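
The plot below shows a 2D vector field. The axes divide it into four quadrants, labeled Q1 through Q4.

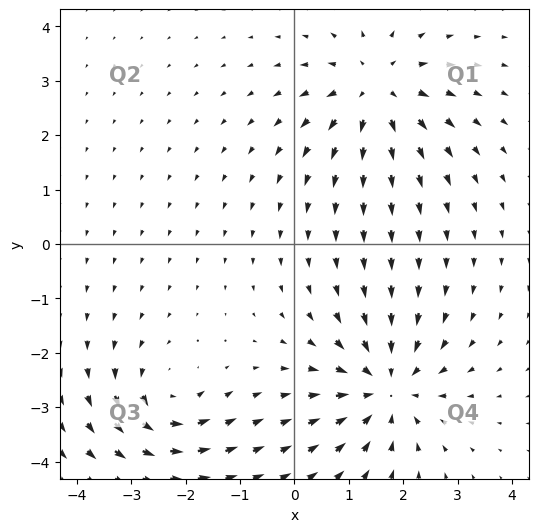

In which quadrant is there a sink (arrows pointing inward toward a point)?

The sink sits at approximately (1.7, -2.6), which lies in quadrant Q4. The divergence there is about -4, negative as expected for a sink.

Q4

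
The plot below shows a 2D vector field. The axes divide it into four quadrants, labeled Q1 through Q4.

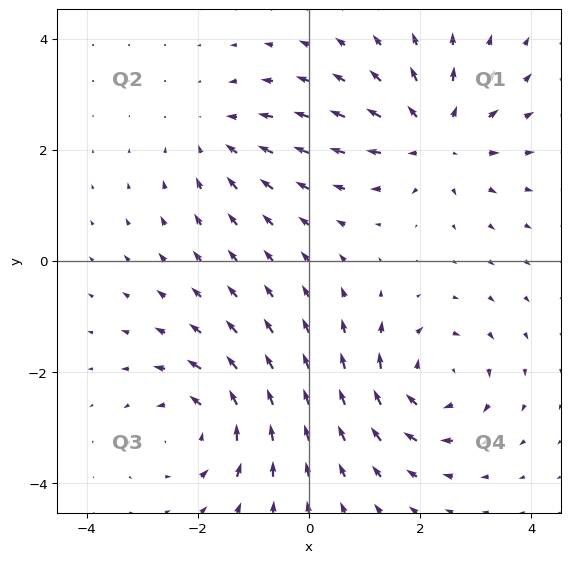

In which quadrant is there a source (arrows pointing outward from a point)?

Q1

The source sits at approximately (2.3, 2.2), which lies in quadrant Q1. The divergence there is about +5, positive as expected for a source.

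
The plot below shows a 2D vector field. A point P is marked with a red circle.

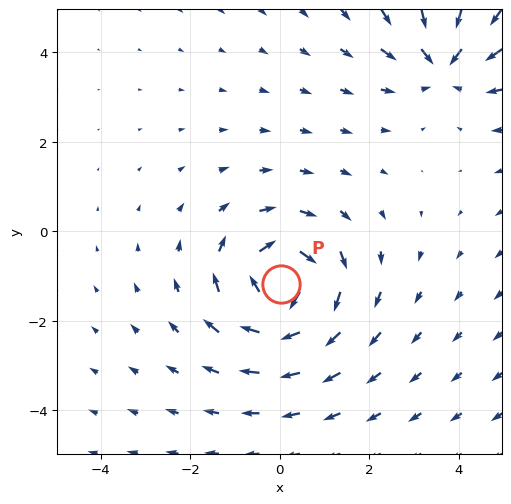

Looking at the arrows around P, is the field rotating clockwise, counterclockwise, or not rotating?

Near P at (0.0, -1.2) the arrows circulate clockwise. The curl (z-component) there is about -5; negative curl means clockwise rotation.

clockwise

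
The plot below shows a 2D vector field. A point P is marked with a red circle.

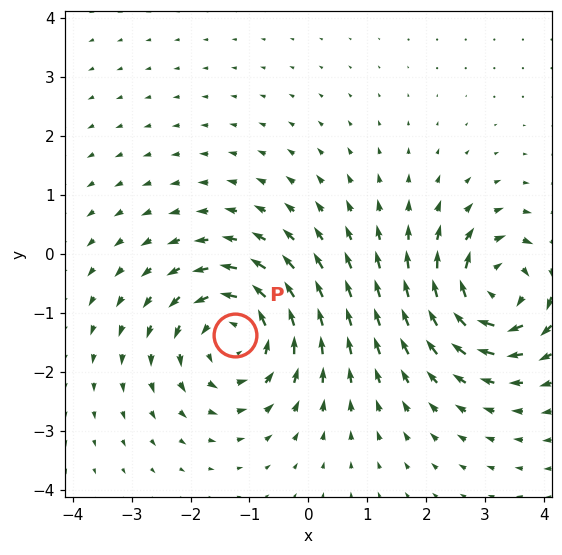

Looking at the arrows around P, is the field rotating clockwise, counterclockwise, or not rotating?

Near P at (-1.2, -1.4) the arrows circulate counterclockwise. The curl (z-component) there is about +5; positive curl means counterclockwise rotation.

counterclockwise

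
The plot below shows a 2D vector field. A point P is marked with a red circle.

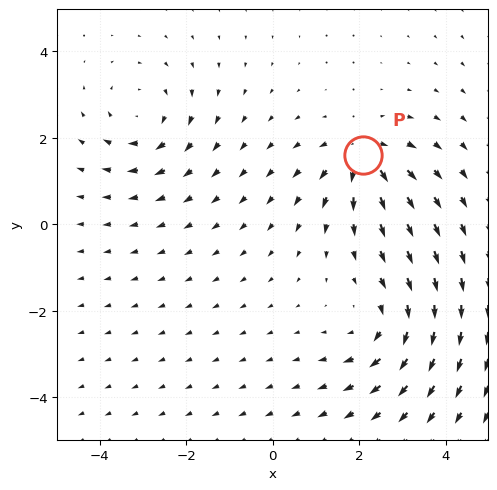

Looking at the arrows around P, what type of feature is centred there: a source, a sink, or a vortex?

source

At P (2.1, 1.6) the arrows spread outward. Divergence about +4, curl ≈0 — positive divergence with near-zero curl is a source.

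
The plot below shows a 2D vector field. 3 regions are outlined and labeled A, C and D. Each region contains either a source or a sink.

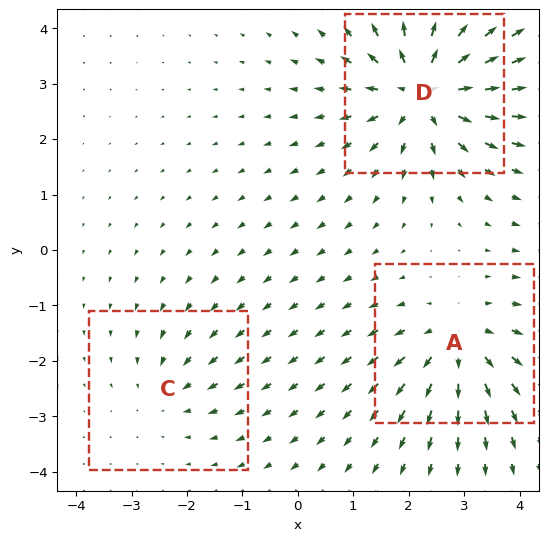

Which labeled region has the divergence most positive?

Divergence at each region's feature centre — A: about +4, C: about -2, D: about +6. Region D is most positive.

D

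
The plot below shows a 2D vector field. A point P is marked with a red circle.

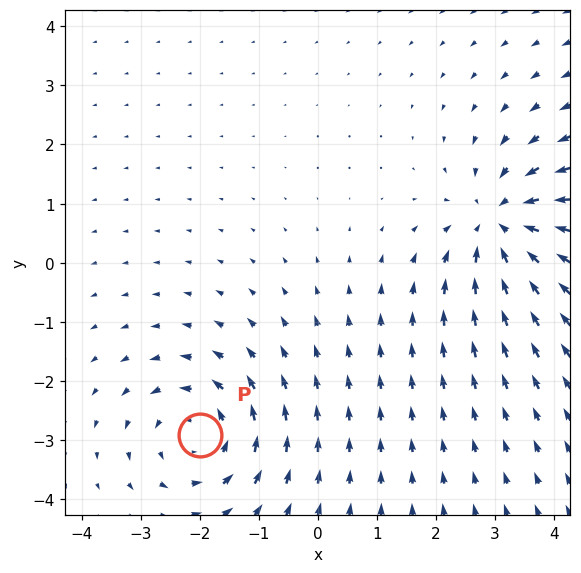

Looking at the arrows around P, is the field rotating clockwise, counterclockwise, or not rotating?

Near P at (-2.0, -2.9) the arrows circulate counterclockwise. The curl (z-component) there is about +4; positive curl means counterclockwise rotation.

counterclockwise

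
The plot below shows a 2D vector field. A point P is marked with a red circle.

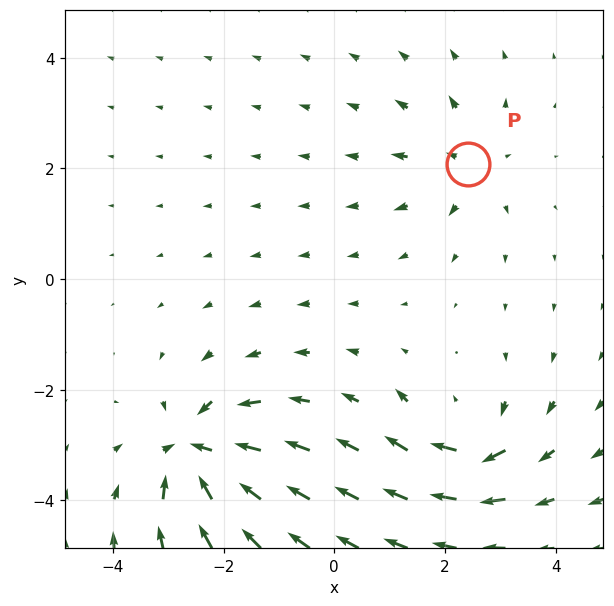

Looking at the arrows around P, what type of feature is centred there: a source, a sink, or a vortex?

source

At P (2.4, 2.1) the arrows spread outward. Divergence about +4, curl ≈0 — positive divergence with near-zero curl is a source.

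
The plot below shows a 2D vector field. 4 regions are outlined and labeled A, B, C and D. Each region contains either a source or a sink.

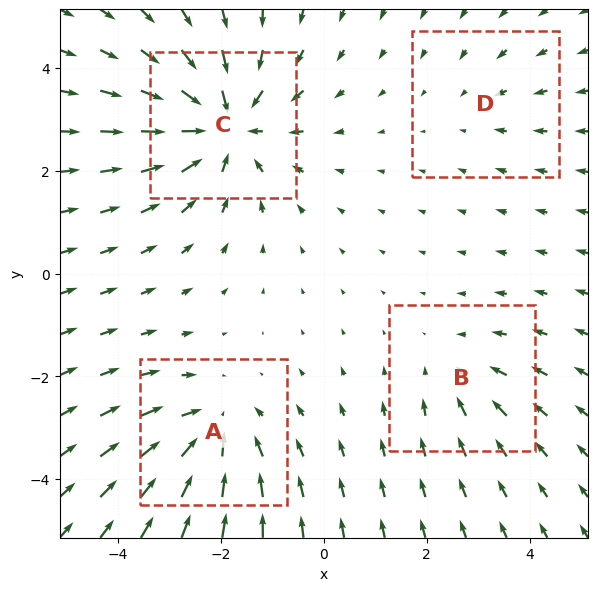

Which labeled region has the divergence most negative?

Divergence at each region's feature centre — A: about -5, B: about -3, C: about -6, D: about -2. Region C is most negative.

C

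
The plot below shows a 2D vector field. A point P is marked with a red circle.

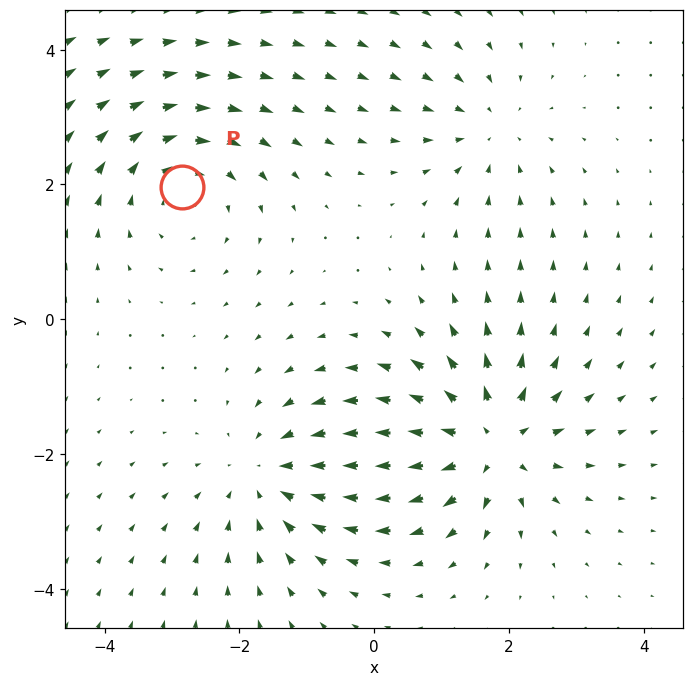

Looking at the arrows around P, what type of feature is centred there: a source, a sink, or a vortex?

At P (-2.9, 2.0) the arrows circulate clockwise. Divergence ≈0, curl about -3 — near-zero divergence with nonzero curl is a vortex.

vortex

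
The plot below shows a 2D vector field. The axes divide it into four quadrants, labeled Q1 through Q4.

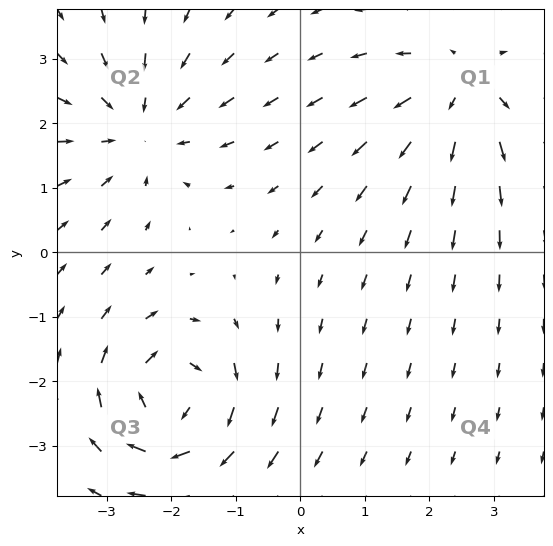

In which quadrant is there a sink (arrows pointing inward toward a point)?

The sink sits at approximately (-2.5, 1.9), which lies in quadrant Q2. The divergence there is about -3, negative as expected for a sink.

Q2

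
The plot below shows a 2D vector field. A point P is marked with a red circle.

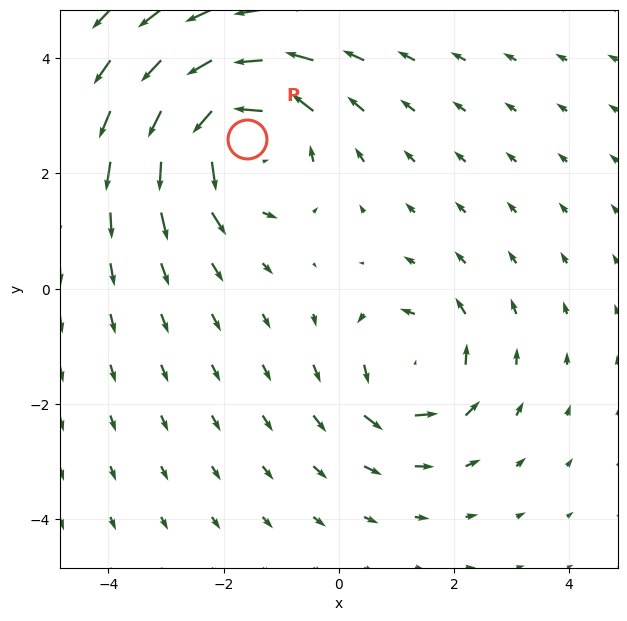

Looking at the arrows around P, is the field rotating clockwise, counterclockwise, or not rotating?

Near P at (-1.6, 2.6) the arrows circulate counterclockwise. The curl (z-component) there is about +4; positive curl means counterclockwise rotation.

counterclockwise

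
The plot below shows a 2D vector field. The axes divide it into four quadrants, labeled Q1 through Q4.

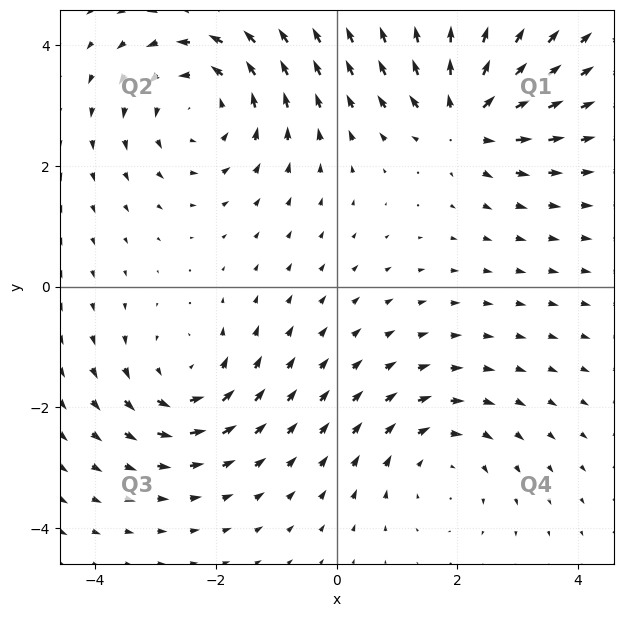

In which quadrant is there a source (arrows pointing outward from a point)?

The source sits at approximately (2.1, 2.8), which lies in quadrant Q1. The divergence there is about +6, positive as expected for a source.

Q1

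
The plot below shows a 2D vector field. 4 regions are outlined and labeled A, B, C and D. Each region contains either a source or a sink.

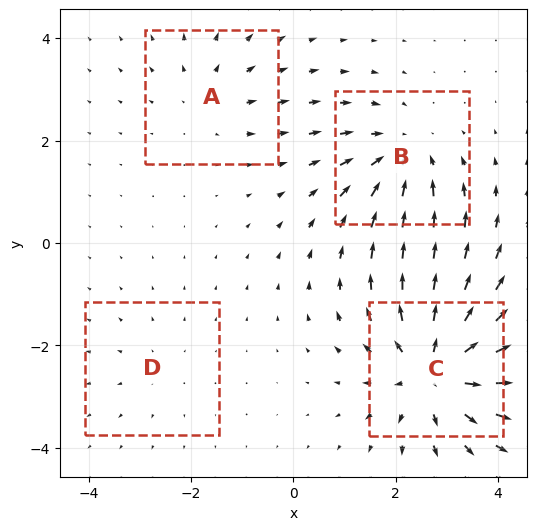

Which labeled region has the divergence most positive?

C

Divergence at each region's feature centre — A: about +3, B: about -4, C: about +7, D: about +2. Region C is most positive.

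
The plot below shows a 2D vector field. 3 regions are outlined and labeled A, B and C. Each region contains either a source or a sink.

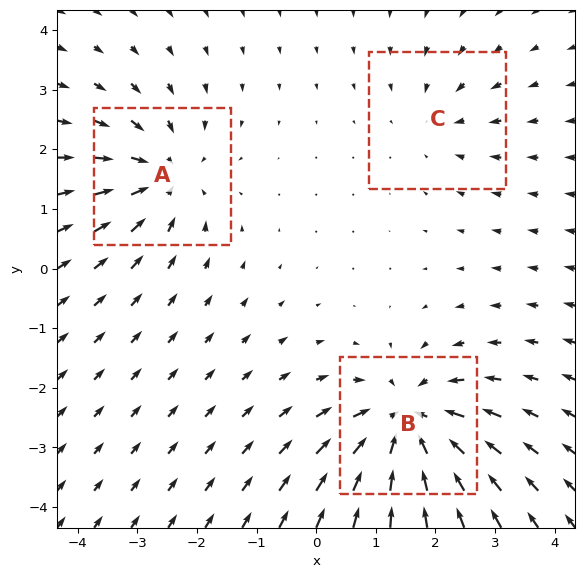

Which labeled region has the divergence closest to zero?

C

Divergence at each region's feature centre — A: about -3, B: about -5, C: about -2. Region C is closest to zero.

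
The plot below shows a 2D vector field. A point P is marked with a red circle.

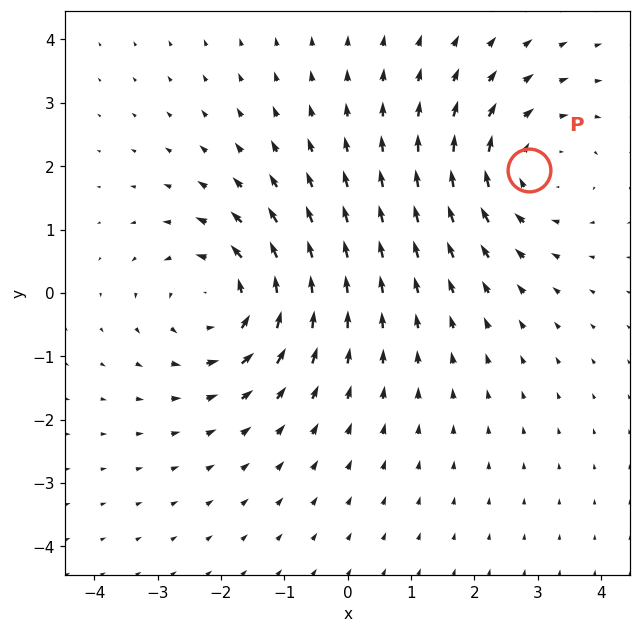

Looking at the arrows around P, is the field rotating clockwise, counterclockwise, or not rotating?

clockwise

Near P at (2.9, 1.9) the arrows circulate clockwise. The curl (z-component) there is about -3; negative curl means clockwise rotation.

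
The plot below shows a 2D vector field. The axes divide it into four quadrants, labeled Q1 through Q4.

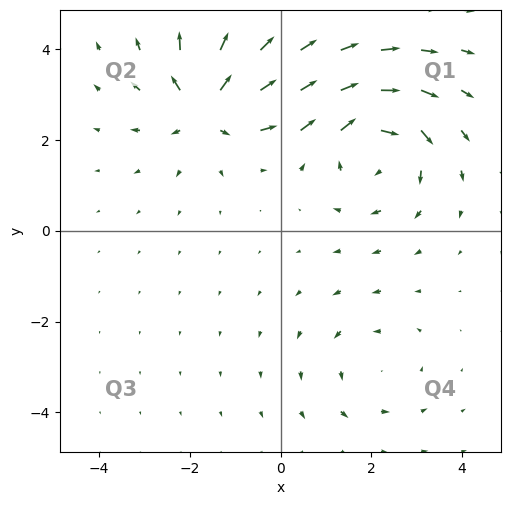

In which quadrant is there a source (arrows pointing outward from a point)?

Q2

The source sits at approximately (-1.6, 2.7), which lies in quadrant Q2. The divergence there is about +5, positive as expected for a source.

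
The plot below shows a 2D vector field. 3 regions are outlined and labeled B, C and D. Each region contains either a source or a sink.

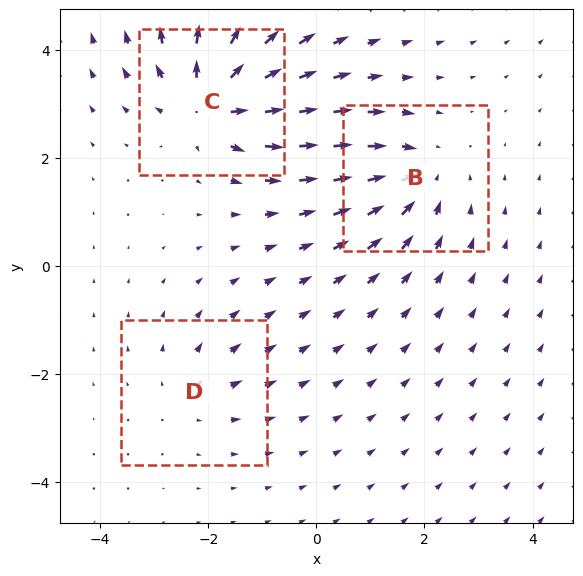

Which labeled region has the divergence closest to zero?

Divergence at each region's feature centre — B: about -4, C: about +5, D: about +2. Region D is closest to zero.

D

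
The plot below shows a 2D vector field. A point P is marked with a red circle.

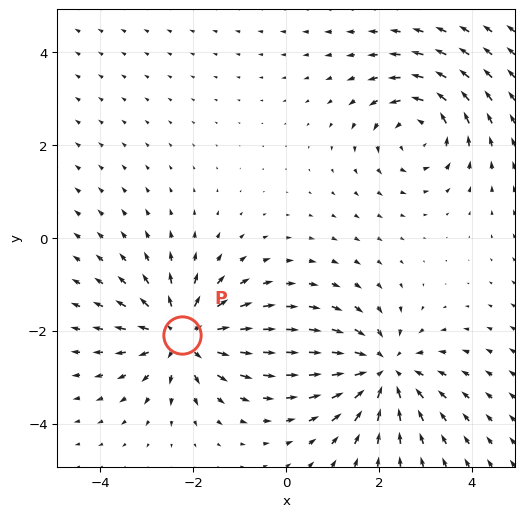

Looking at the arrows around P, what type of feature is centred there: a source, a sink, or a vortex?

At P (-2.2, -2.1) the arrows spread outward. Divergence about +5, curl ≈0 — positive divergence with near-zero curl is a source.

source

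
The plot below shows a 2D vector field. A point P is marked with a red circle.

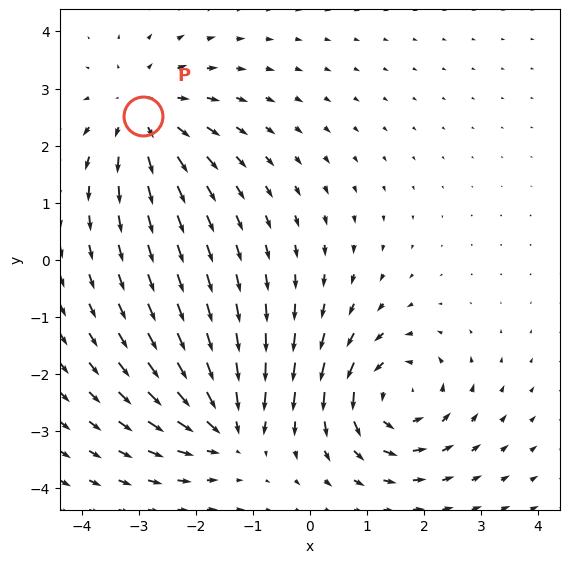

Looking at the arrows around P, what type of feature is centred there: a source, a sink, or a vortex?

source

At P (-2.9, 2.5) the arrows spread outward. Divergence about +4, curl ≈0 — positive divergence with near-zero curl is a source.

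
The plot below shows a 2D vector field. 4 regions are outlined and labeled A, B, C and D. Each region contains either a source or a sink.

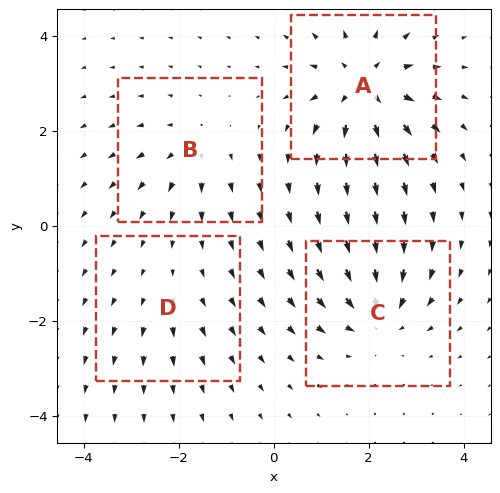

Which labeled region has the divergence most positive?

A

Divergence at each region's feature centre — A: about +7, B: about +4, C: about -6, D: about +2. Region A is most positive.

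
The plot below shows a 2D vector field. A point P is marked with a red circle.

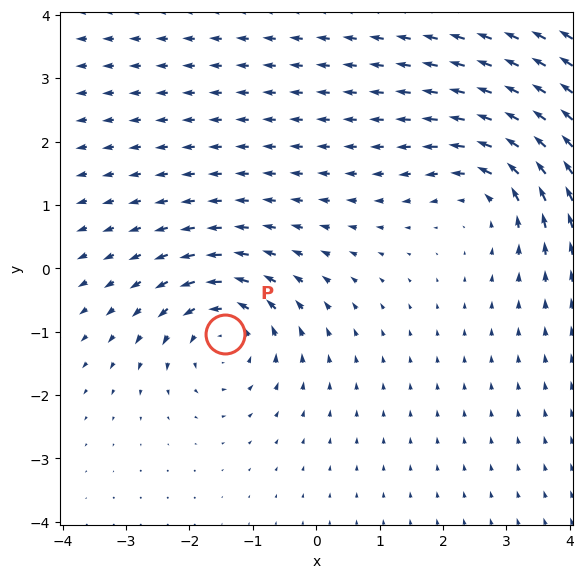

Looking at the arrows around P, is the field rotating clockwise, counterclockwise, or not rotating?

counterclockwise

Near P at (-1.4, -1.0) the arrows circulate counterclockwise. The curl (z-component) there is about +4; positive curl means counterclockwise rotation.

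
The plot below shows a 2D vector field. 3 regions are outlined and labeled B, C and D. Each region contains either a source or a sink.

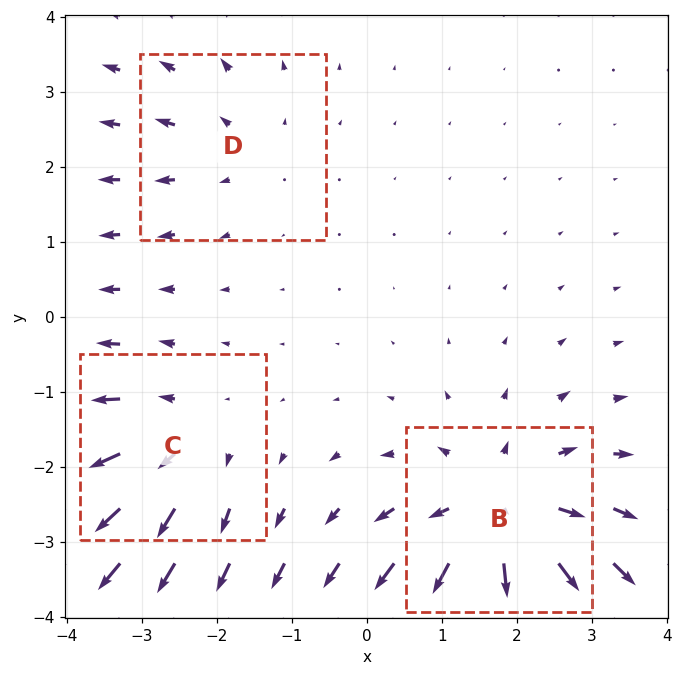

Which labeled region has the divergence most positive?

Divergence at each region's feature centre — B: about +5, C: about +3, D: about +2. Region B is most positive.

B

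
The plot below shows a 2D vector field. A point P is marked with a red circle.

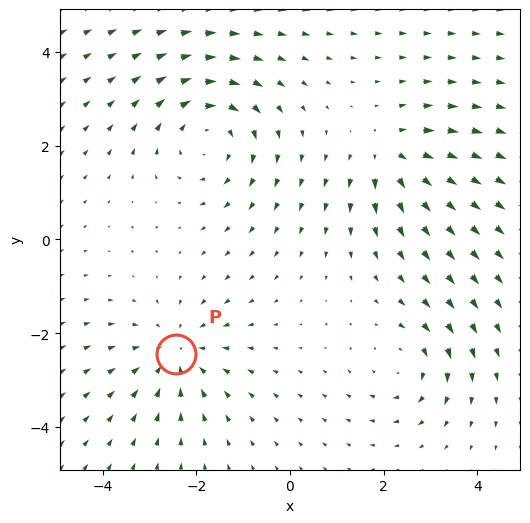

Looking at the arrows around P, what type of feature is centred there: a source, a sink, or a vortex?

At P (-2.4, -2.4) the arrows converge inward. Divergence about -3, curl ≈0 — negative divergence with near-zero curl is a sink.

sink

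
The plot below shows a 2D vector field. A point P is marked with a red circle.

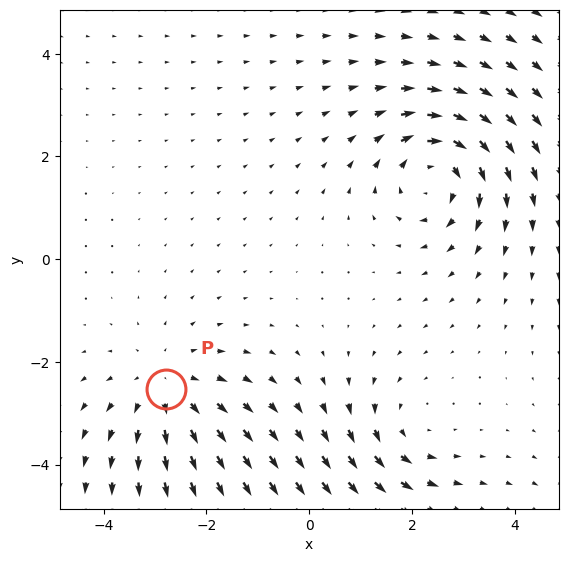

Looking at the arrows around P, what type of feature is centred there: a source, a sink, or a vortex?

At P (-2.8, -2.5) the arrows spread outward. Divergence about +3, curl ≈0 — positive divergence with near-zero curl is a source.

source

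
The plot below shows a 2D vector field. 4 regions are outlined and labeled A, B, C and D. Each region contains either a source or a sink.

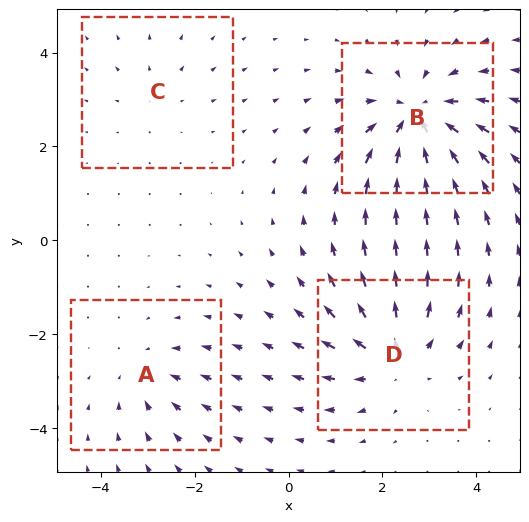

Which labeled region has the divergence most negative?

B

Divergence at each region's feature centre — A: about -3, B: about -6, C: about +2, D: about +5. Region B is most negative.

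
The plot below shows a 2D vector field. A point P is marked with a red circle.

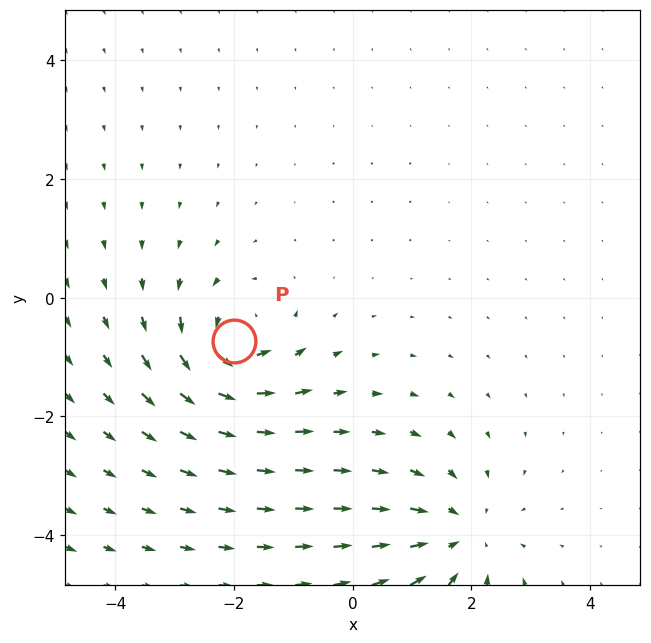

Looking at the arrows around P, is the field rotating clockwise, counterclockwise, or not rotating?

Near P at (-2.0, -0.7) the arrows circulate counterclockwise. The curl (z-component) there is about +5; positive curl means counterclockwise rotation.

counterclockwise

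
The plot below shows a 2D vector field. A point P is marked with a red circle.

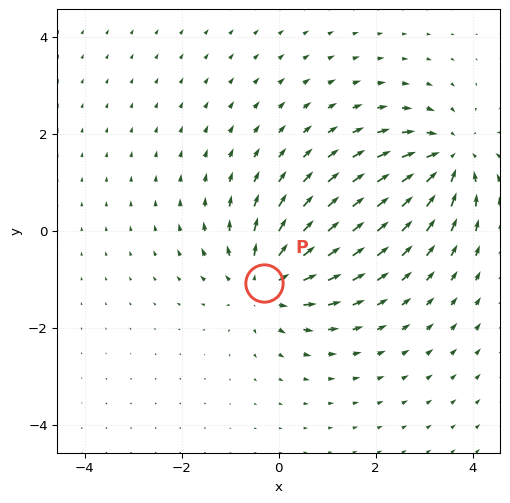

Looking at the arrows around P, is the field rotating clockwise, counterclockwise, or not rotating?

Near P at (-0.3, -1.1) the arrows show no circulation. The curl there is ≈0.

not rotating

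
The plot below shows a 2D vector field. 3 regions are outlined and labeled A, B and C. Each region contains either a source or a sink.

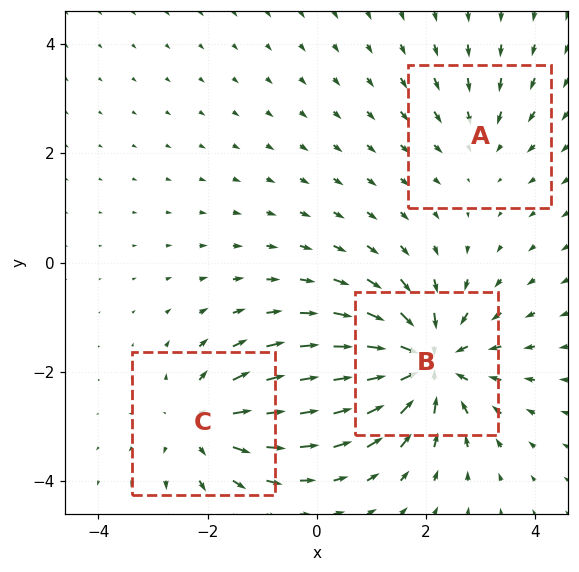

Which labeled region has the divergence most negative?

Divergence at each region's feature centre — A: about -2, B: about -5, C: about +3. Region B is most negative.

B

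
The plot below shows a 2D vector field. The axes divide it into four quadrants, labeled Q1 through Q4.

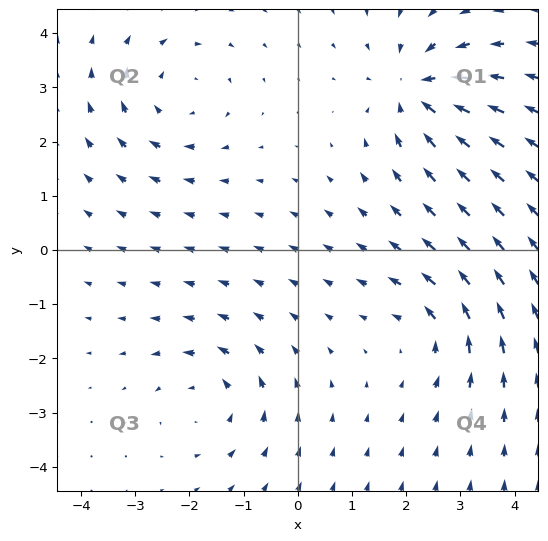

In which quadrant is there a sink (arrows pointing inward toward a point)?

The sink sits at approximately (2.2, 3.0), which lies in quadrant Q1. The divergence there is about -5, negative as expected for a sink.

Q1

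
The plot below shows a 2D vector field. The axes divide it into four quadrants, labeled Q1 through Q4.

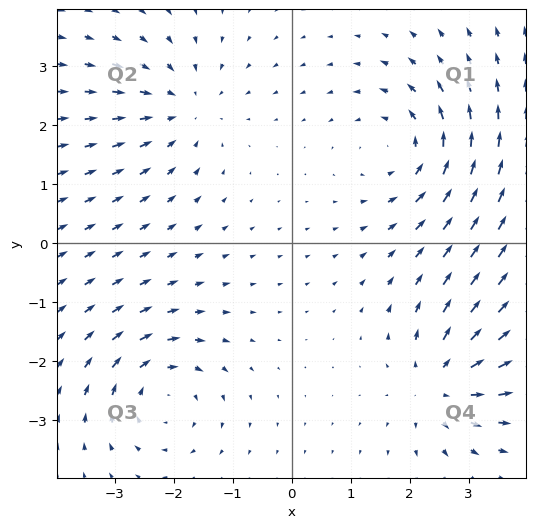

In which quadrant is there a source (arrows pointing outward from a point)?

The source sits at approximately (2.5, -2.4), which lies in quadrant Q4. The divergence there is about +5, positive as expected for a source.

Q4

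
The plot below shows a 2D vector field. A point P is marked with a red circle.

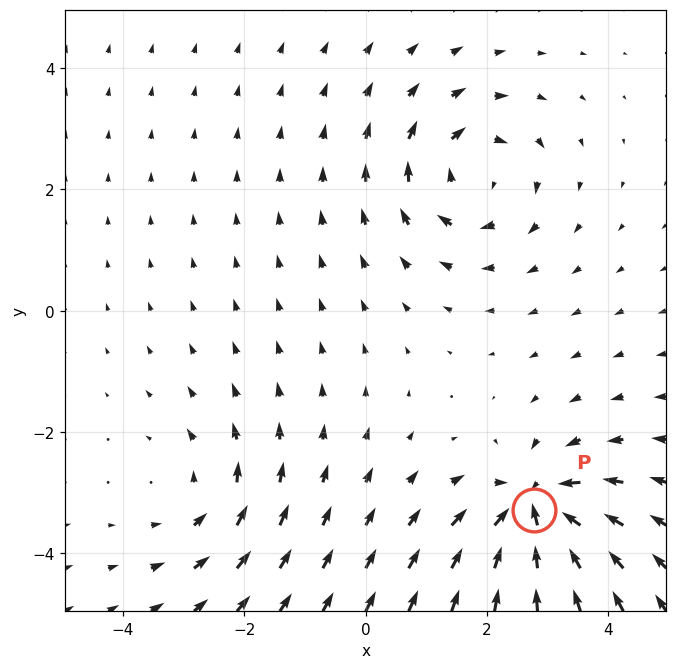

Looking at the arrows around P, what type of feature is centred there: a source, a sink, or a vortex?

sink

At P (2.8, -3.3) the arrows converge inward. Divergence about -7, curl ≈0 — negative divergence with near-zero curl is a sink.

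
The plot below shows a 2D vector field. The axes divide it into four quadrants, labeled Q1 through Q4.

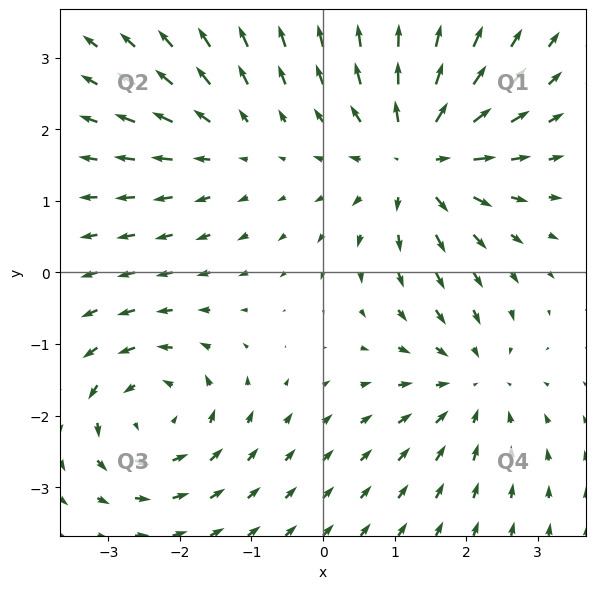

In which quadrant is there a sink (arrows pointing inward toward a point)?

The sink sits at approximately (2.1, -1.5), which lies in quadrant Q4. The divergence there is about -3, negative as expected for a sink.

Q4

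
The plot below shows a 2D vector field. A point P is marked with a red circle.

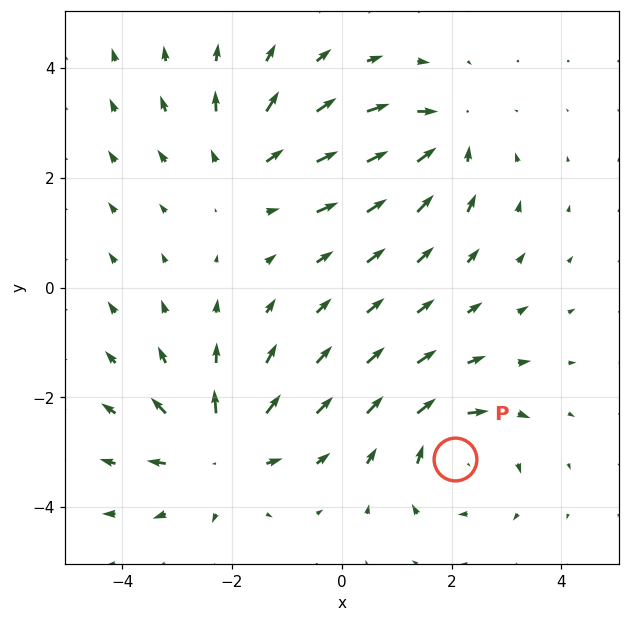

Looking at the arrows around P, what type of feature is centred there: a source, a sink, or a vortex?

At P (2.1, -3.1) the arrows circulate clockwise. Divergence ≈0, curl about -5 — near-zero divergence with nonzero curl is a vortex.

vortex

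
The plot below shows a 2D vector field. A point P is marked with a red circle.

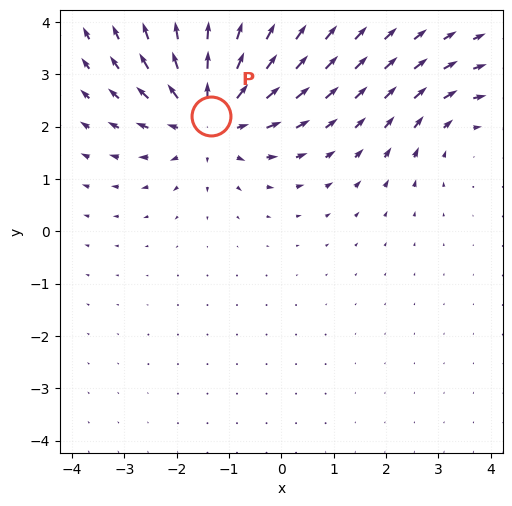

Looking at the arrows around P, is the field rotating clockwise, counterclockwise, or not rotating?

Near P at (-1.4, 2.2) the arrows show no circulation. The curl there is ≈0.

not rotating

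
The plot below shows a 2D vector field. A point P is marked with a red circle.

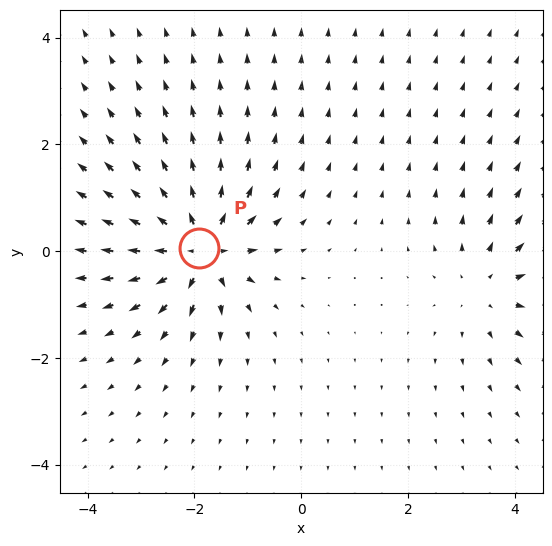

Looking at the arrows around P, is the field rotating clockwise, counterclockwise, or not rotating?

Near P at (-1.9, 0.1) the arrows show no circulation. The curl there is ≈0.

not rotating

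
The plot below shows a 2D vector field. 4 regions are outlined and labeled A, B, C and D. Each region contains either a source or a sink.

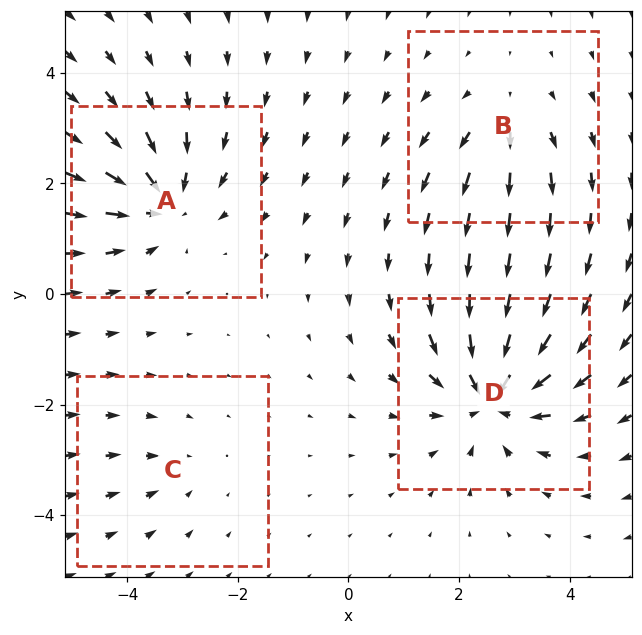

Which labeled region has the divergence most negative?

D

Divergence at each region's feature centre — A: about -5, B: about +3, C: about -2, D: about -7. Region D is most negative.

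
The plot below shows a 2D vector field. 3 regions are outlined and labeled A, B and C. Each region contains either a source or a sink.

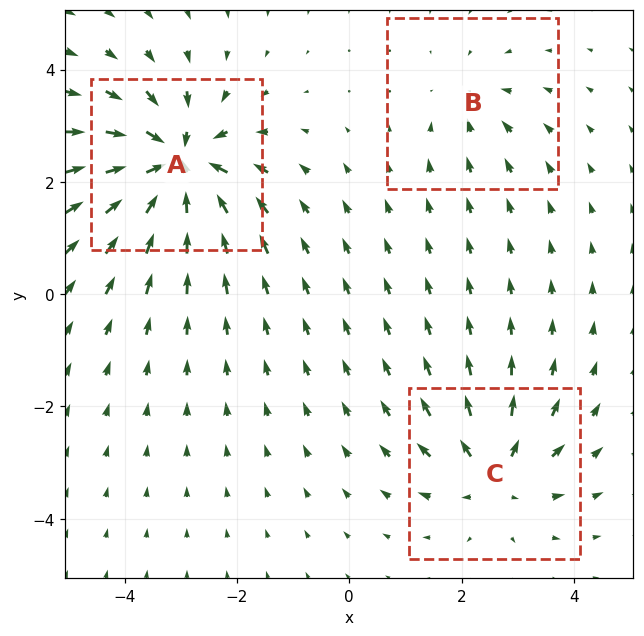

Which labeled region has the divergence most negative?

A

Divergence at each region's feature centre — A: about -6, B: about -2, C: about +4. Region A is most negative.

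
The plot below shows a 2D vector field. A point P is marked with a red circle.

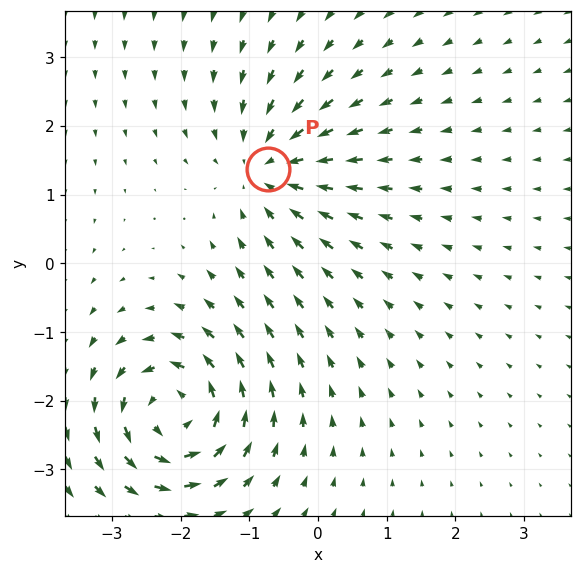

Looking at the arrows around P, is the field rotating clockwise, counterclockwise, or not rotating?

Near P at (-0.7, 1.4) the arrows show no circulation. The curl there is ≈0.

not rotating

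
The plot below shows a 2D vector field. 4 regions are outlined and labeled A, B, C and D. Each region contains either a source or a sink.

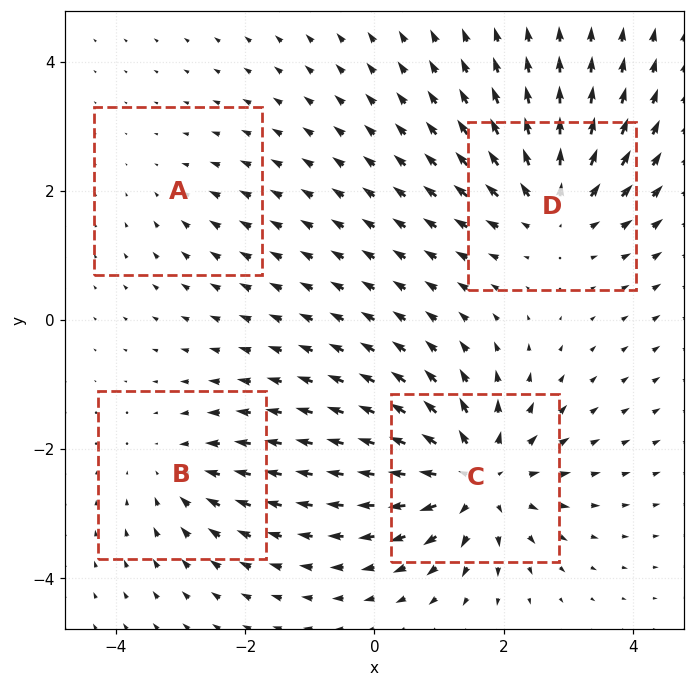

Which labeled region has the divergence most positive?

Divergence at each region's feature centre — A: about -2, B: about -4, C: about +7, D: about +6. Region C is most positive.

C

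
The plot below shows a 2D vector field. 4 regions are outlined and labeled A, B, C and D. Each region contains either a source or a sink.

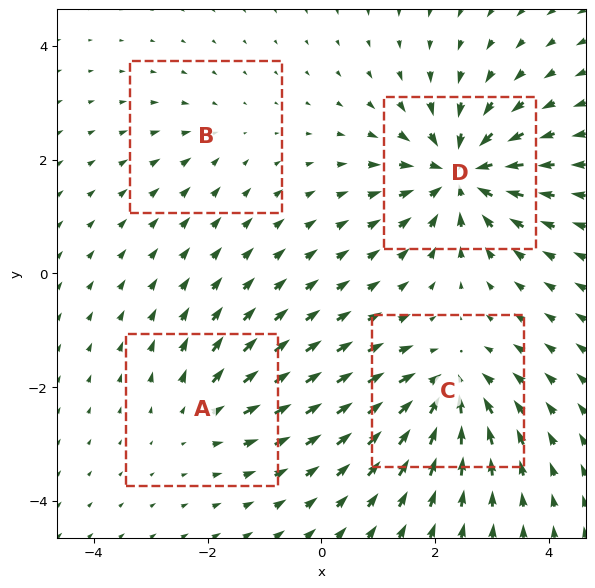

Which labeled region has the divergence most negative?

D

Divergence at each region's feature centre — A: about +4, B: about -2, C: about -6, D: about -9. Region D is most negative.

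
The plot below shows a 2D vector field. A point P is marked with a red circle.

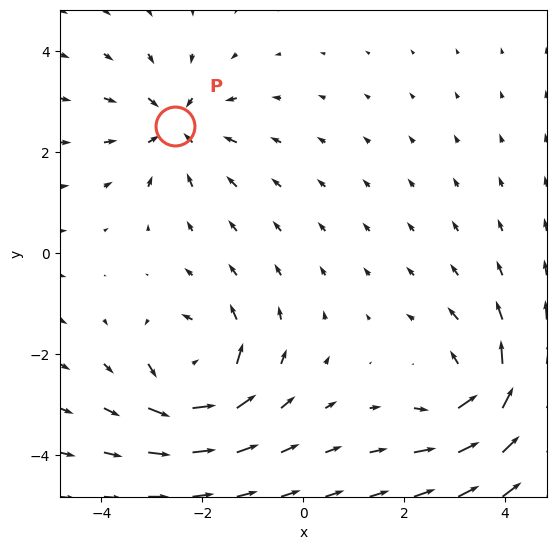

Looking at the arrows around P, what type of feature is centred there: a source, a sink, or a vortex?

sink

At P (-2.5, 2.5) the arrows converge inward. Divergence about -3, curl ≈0 — negative divergence with near-zero curl is a sink.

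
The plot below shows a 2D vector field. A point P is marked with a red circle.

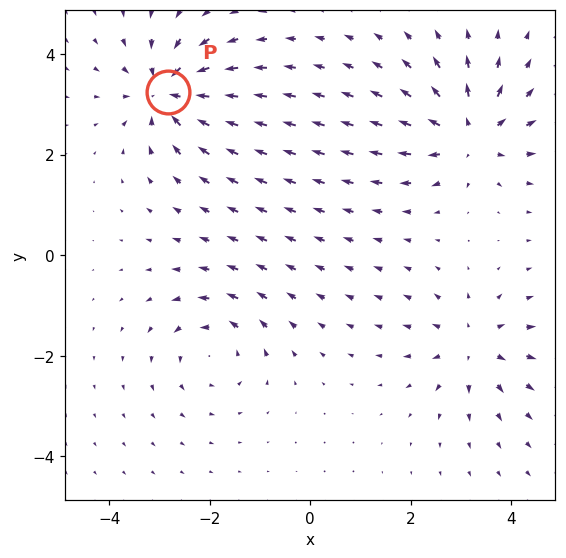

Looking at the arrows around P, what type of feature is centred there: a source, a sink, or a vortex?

sink

At P (-2.8, 3.2) the arrows converge inward. Divergence about -7, curl ≈0 — negative divergence with near-zero curl is a sink.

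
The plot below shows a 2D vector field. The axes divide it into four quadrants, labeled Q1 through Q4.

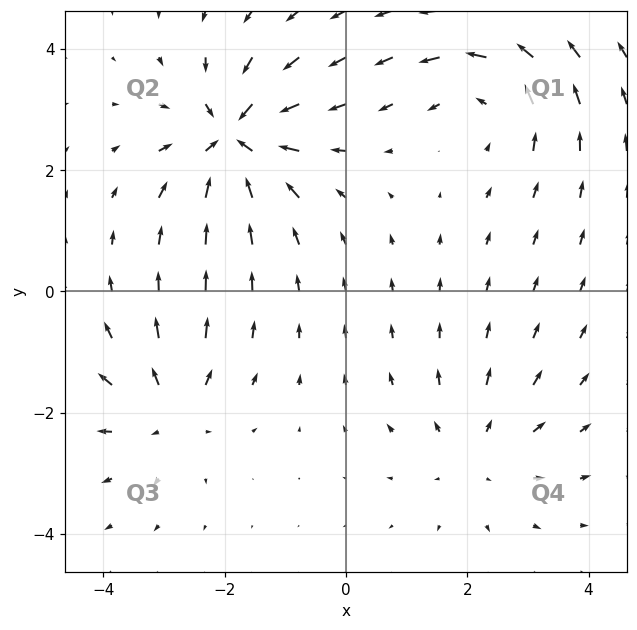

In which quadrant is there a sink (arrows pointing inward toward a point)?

Q2

The sink sits at approximately (-1.8, 2.5), which lies in quadrant Q2. The divergence there is about -5, negative as expected for a sink.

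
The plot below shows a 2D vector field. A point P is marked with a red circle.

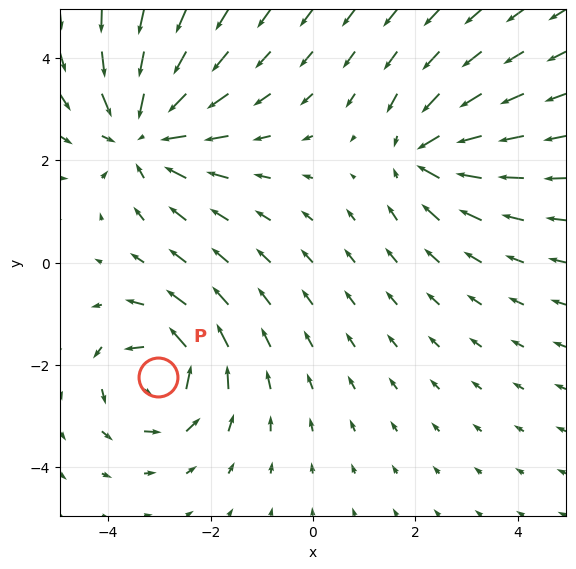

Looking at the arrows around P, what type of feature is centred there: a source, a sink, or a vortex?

At P (-3.0, -2.2) the arrows circulate counterclockwise. Divergence ≈0, curl about +5 — near-zero divergence with nonzero curl is a vortex.

vortex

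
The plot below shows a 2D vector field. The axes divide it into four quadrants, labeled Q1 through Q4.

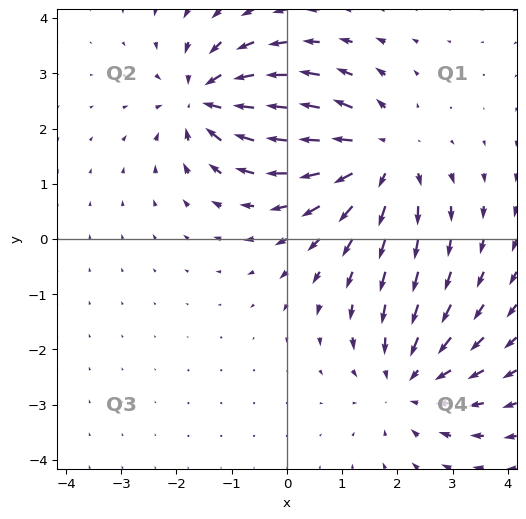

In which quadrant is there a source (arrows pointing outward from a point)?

Q1

The source sits at approximately (1.7, 1.5), which lies in quadrant Q1. The divergence there is about +5, positive as expected for a source.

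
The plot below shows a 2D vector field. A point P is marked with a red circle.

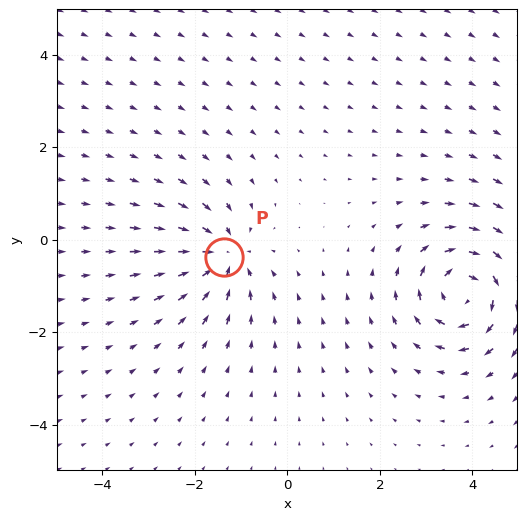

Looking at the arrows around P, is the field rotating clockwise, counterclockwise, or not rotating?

not rotating

Near P at (-1.4, -0.4) the arrows show no circulation. The curl there is ≈0.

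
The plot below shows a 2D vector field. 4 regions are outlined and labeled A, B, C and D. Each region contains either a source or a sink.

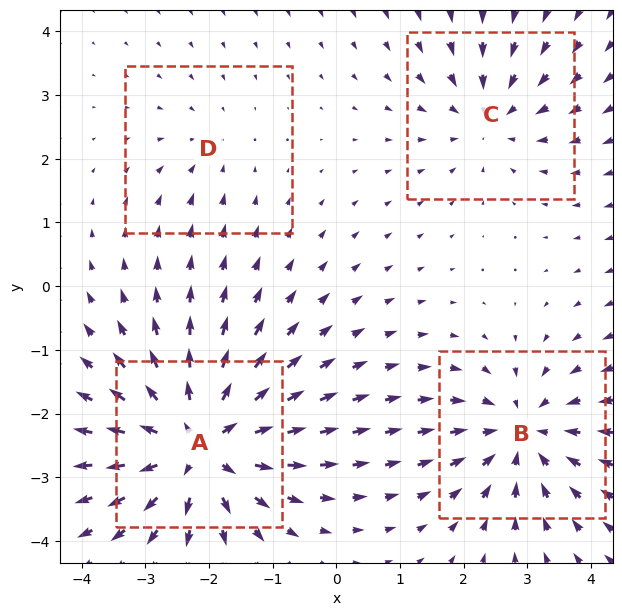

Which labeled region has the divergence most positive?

A

Divergence at each region's feature centre — A: about +7, B: about -5, C: about -4, D: about -2. Region A is most positive.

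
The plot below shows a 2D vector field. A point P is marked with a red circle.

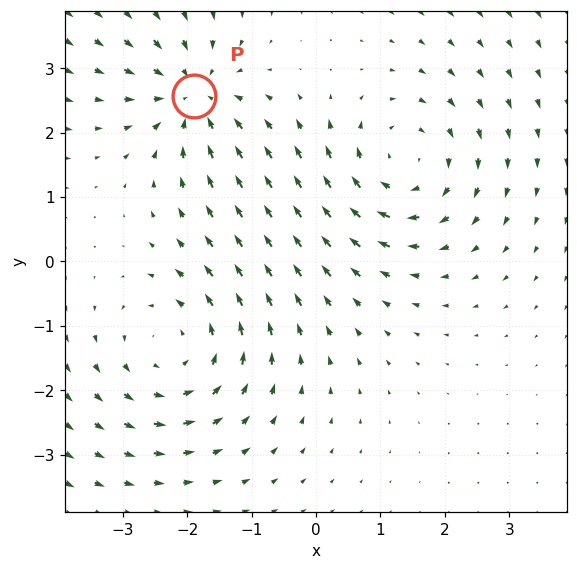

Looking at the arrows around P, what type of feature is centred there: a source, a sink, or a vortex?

At P (-1.9, 2.6) the arrows converge inward. Divergence about -5, curl ≈0 — negative divergence with near-zero curl is a sink.

sink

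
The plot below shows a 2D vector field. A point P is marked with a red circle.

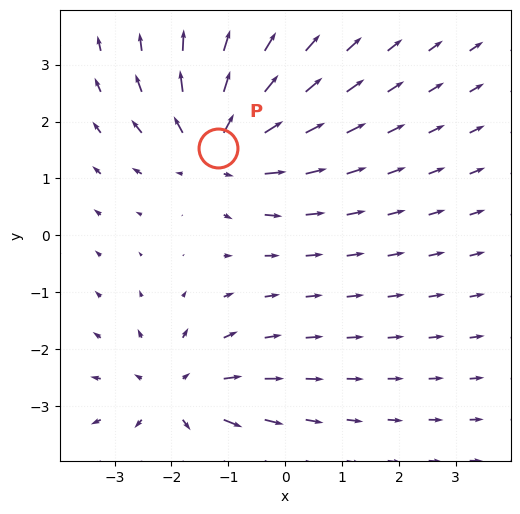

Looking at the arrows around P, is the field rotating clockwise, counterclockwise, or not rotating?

not rotating

Near P at (-1.2, 1.5) the arrows show no circulation. The curl there is ≈0.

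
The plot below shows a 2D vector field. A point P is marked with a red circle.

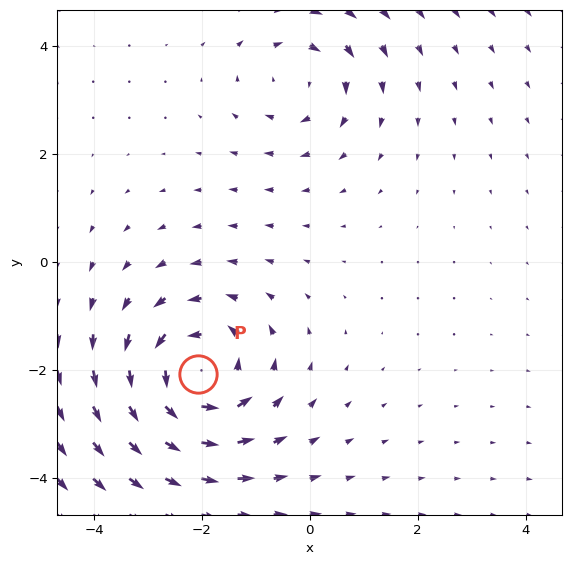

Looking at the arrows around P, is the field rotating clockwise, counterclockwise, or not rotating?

counterclockwise

Near P at (-2.1, -2.1) the arrows circulate counterclockwise. The curl (z-component) there is about +4; positive curl means counterclockwise rotation.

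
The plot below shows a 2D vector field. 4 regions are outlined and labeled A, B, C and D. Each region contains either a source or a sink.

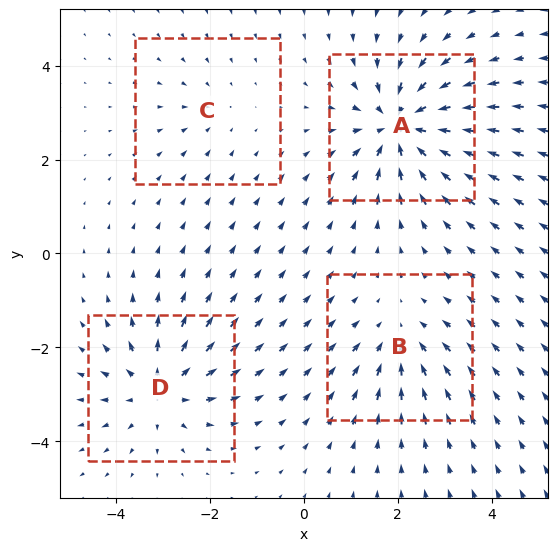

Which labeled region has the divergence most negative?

A

Divergence at each region's feature centre — A: about -7, B: about -3, C: about -2, D: about +5. Region A is most negative.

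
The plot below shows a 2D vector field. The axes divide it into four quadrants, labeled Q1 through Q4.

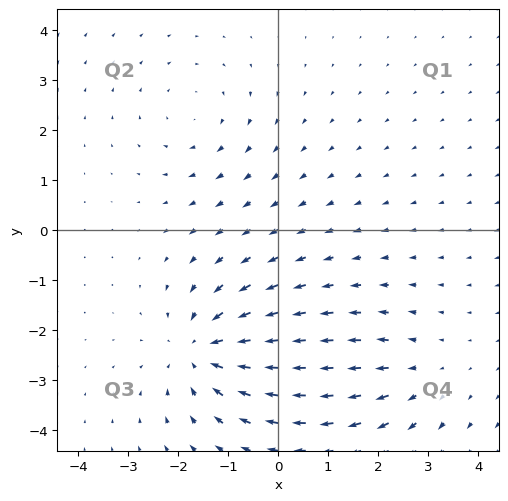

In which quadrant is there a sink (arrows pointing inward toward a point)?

The sink sits at approximately (-1.5, -2.4), which lies in quadrant Q3. The divergence there is about -4, negative as expected for a sink.

Q3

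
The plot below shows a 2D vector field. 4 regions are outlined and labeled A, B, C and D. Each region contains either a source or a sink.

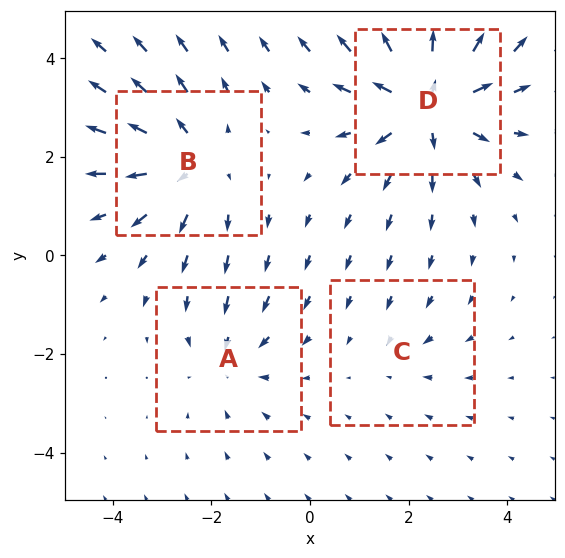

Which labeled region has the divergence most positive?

Divergence at each region's feature centre — A: about -3, B: about +4, C: about -2, D: about +6. Region D is most positive.

D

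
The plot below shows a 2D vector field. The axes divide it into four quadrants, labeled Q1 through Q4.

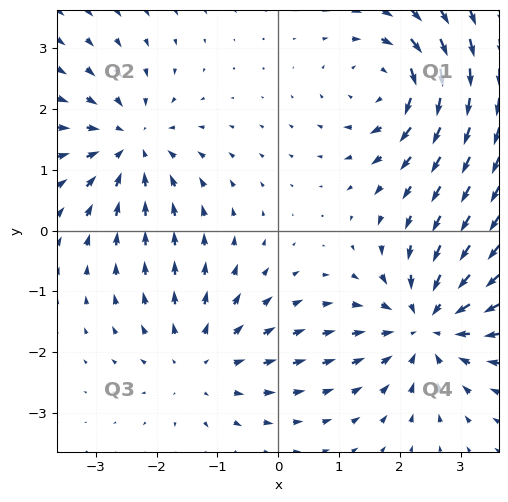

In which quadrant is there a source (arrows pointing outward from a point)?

The source sits at approximately (-1.3, -2.2), which lies in quadrant Q3. The divergence there is about +3, positive as expected for a source.

Q3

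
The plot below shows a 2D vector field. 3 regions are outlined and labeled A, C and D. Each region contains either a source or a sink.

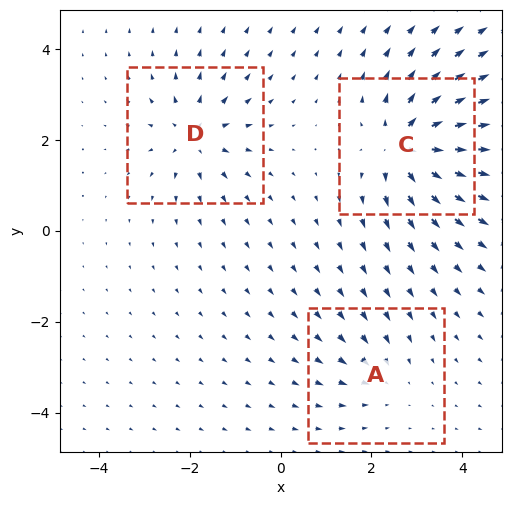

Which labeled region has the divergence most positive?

C

Divergence at each region's feature centre — A: about -2, C: about +6, D: about +4. Region C is most positive.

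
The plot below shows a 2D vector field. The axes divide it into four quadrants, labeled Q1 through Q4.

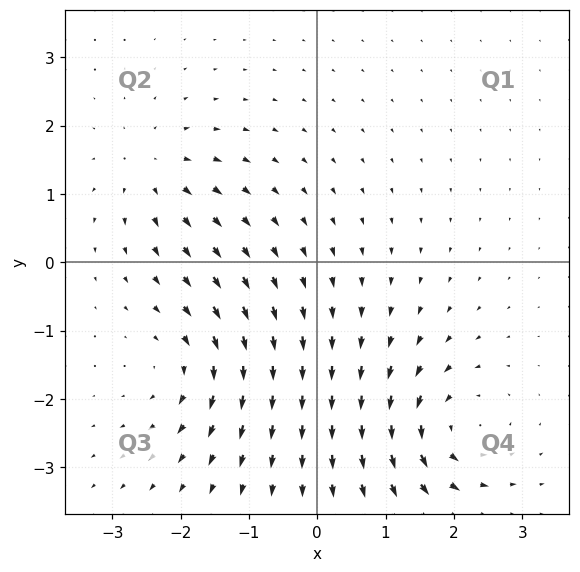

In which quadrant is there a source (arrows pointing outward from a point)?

Q2

The source sits at approximately (-2.4, 1.4), which lies in quadrant Q2. The divergence there is about +3, positive as expected for a source.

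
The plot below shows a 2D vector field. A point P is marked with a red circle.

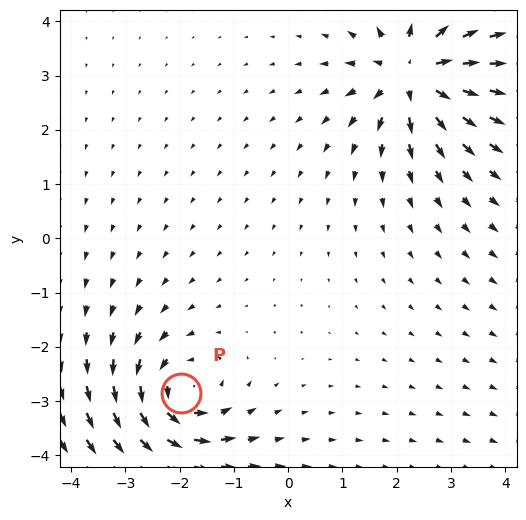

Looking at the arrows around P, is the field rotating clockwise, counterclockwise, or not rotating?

counterclockwise

Near P at (-2.0, -2.8) the arrows circulate counterclockwise. The curl (z-component) there is about +5; positive curl means counterclockwise rotation.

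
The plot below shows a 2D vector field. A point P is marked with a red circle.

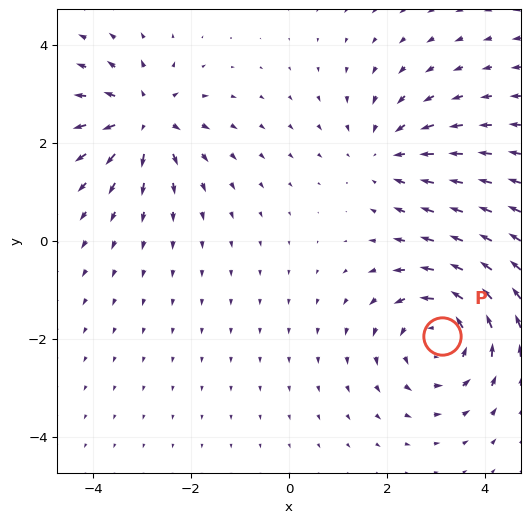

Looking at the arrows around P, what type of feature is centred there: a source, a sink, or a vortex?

vortex

At P (3.1, -1.9) the arrows circulate counterclockwise. Divergence ≈0, curl about +3 — near-zero divergence with nonzero curl is a vortex.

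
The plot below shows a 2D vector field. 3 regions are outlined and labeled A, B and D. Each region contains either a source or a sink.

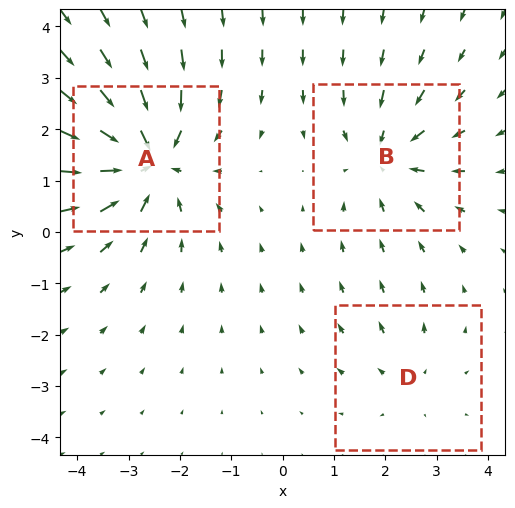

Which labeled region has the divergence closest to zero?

D

Divergence at each region's feature centre — A: about -5, B: about -3, D: about +2. Region D is closest to zero.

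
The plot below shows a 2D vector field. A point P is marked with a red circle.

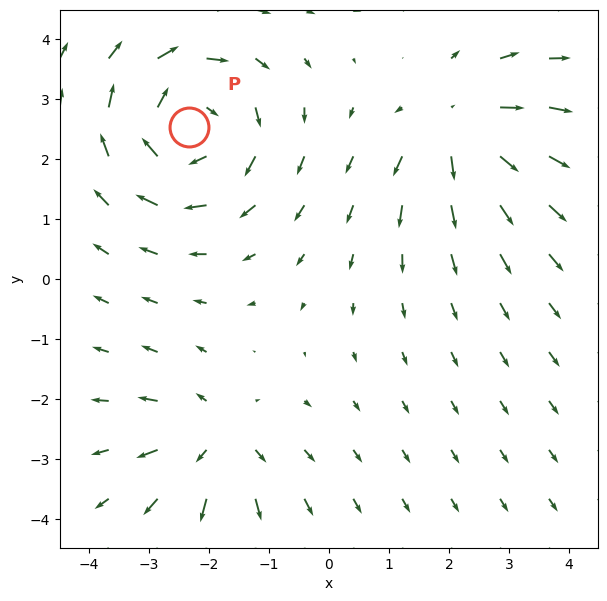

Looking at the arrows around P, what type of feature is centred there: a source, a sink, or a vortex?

At P (-2.3, 2.5) the arrows circulate clockwise. Divergence ≈0, curl about -4 — near-zero divergence with nonzero curl is a vortex.

vortex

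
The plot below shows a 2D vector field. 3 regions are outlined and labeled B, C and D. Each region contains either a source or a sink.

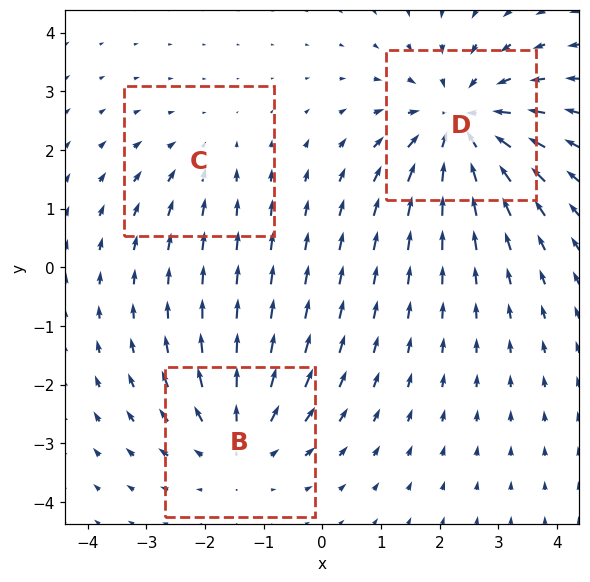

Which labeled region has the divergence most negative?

Divergence at each region's feature centre — B: about +3, C: about -2, D: about -4. Region D is most negative.

D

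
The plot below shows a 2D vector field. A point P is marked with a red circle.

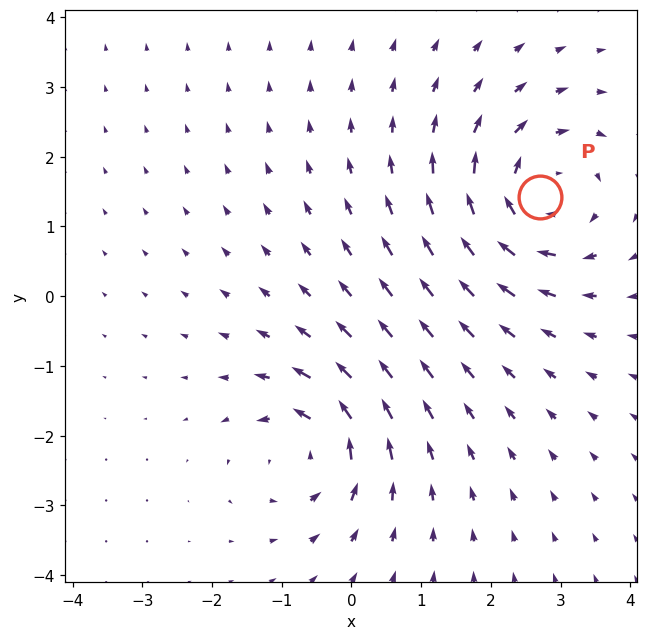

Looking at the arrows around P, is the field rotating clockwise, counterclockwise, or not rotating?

clockwise

Near P at (2.7, 1.4) the arrows circulate clockwise. The curl (z-component) there is about -4; negative curl means clockwise rotation.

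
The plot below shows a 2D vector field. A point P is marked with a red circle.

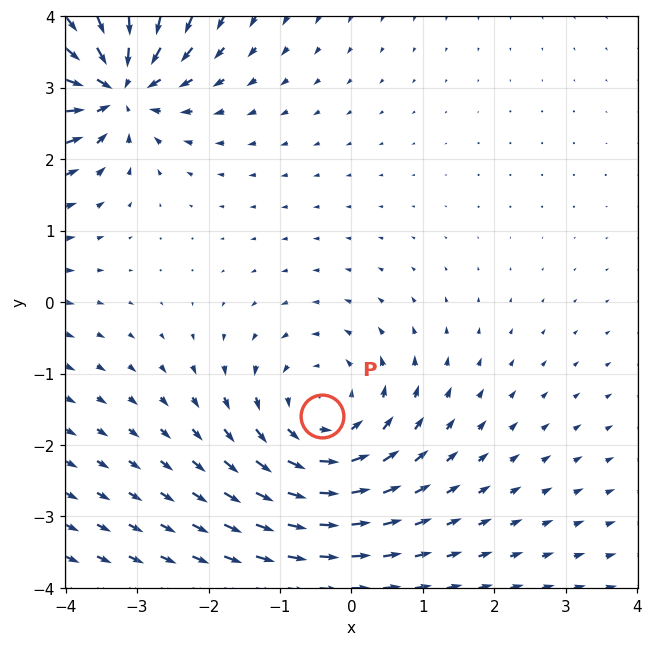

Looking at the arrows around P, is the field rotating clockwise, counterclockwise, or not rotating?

counterclockwise

Near P at (-0.4, -1.6) the arrows circulate counterclockwise. The curl (z-component) there is about +3; positive curl means counterclockwise rotation.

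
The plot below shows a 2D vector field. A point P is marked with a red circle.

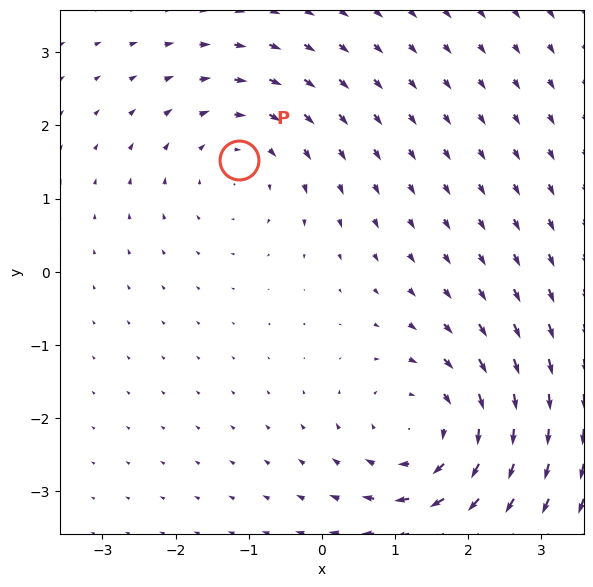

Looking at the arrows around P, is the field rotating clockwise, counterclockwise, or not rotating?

clockwise

Near P at (-1.1, 1.5) the arrows circulate clockwise. The curl (z-component) there is about -2; negative curl means clockwise rotation.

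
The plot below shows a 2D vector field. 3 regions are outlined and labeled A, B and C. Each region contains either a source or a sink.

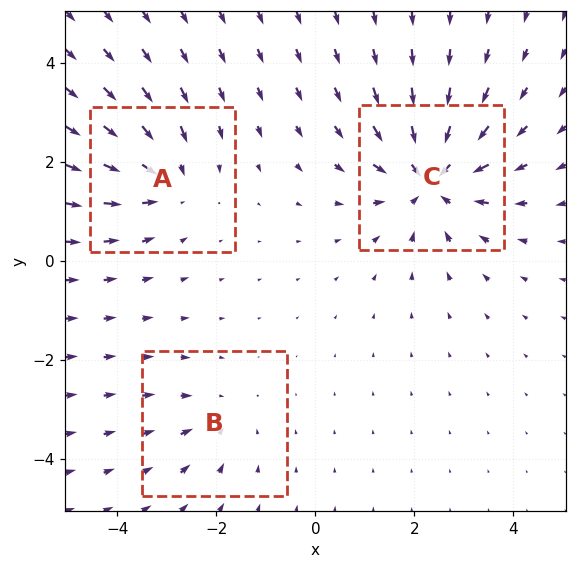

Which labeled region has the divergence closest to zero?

Divergence at each region's feature centre — A: about -3, B: about -2, C: about -5. Region B is closest to zero.

B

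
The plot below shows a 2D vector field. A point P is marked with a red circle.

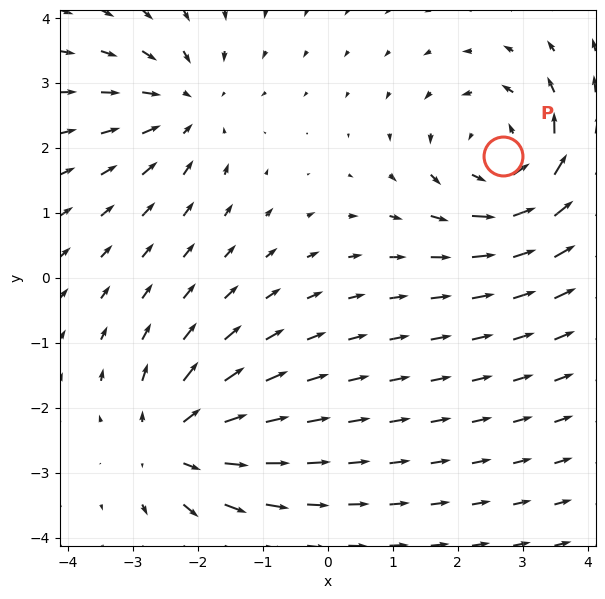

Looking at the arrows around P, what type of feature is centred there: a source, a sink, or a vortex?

vortex

At P (2.7, 1.9) the arrows circulate counterclockwise. Divergence ≈0, curl about +4 — near-zero divergence with nonzero curl is a vortex.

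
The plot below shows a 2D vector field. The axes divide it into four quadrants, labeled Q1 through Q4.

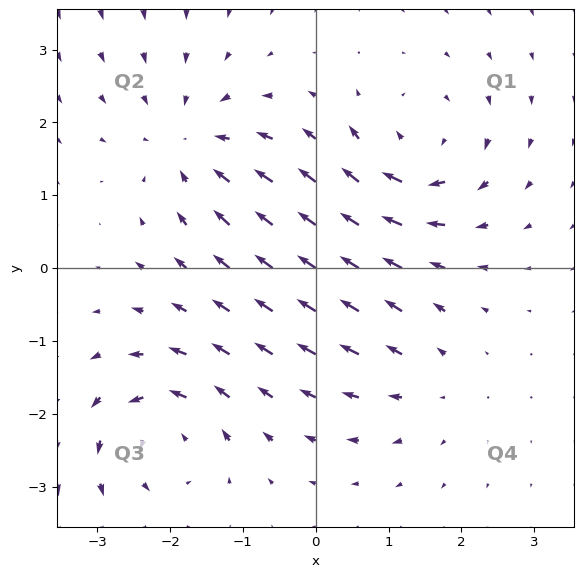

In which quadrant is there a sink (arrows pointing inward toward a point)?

The sink sits at approximately (-1.7, 1.7), which lies in quadrant Q2. The divergence there is about -4, negative as expected for a sink.

Q2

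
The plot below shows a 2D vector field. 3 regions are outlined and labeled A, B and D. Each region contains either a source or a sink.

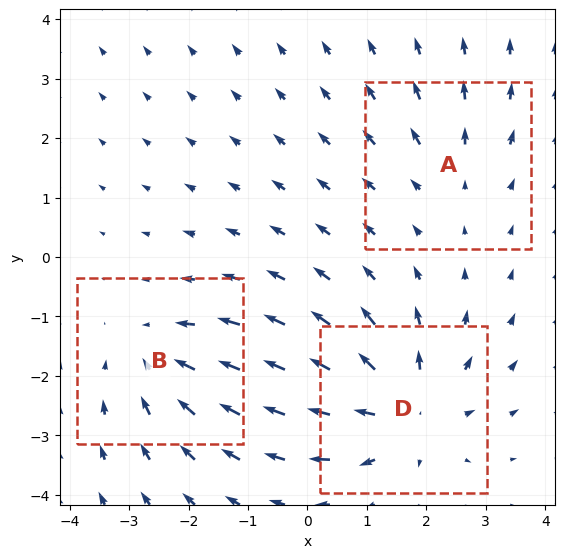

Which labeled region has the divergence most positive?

D

Divergence at each region's feature centre — A: about +2, B: about -3, D: about +4. Region D is most positive.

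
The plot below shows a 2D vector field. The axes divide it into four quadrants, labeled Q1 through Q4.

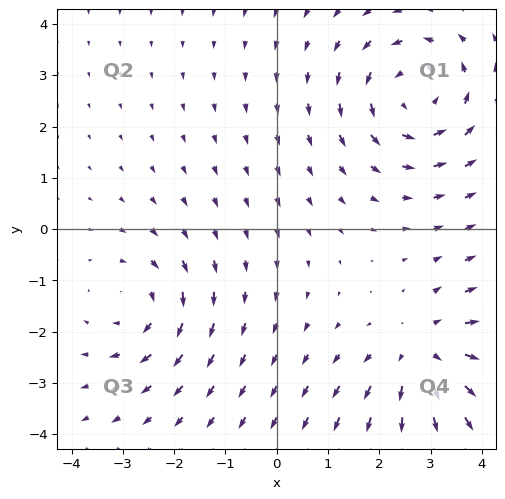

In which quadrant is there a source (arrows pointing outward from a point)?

The source sits at approximately (2.9, -2.5), which lies in quadrant Q4. The divergence there is about +3, positive as expected for a source.

Q4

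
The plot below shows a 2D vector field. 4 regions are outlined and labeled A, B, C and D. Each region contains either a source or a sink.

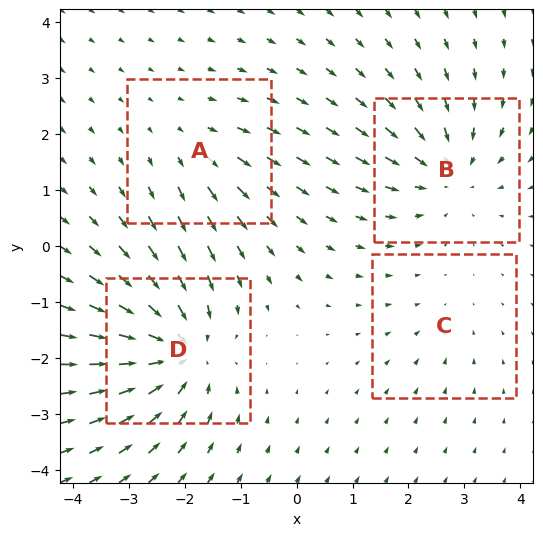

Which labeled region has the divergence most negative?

Divergence at each region's feature centre — A: about +3, B: about -5, C: about -2, D: about -7. Region D is most negative.

D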